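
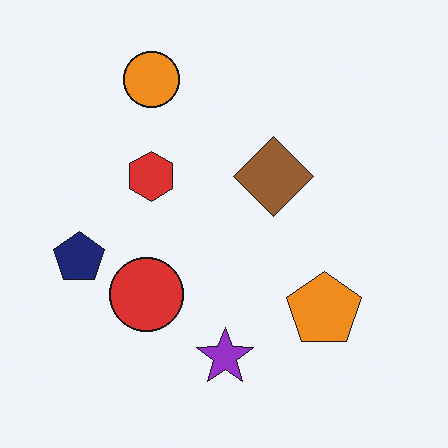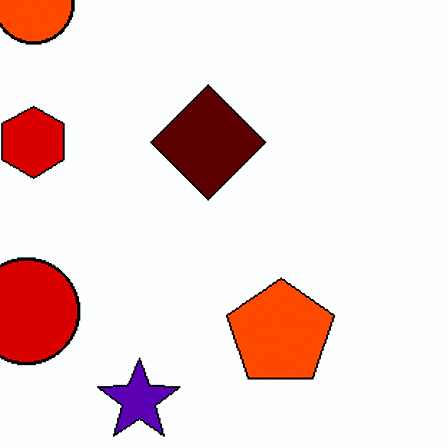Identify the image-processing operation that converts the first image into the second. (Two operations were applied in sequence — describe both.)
The second image is the first cropped to a modestly smaller region and rescaled, then boosted in contrast.

The visible shapes are larger and the field of view is narrower; shapes near the original edges may be partly or wholly outside the frame — a crop-and-rescale. Tones are pushed away from mid-grey across the whole image — a global contrast change.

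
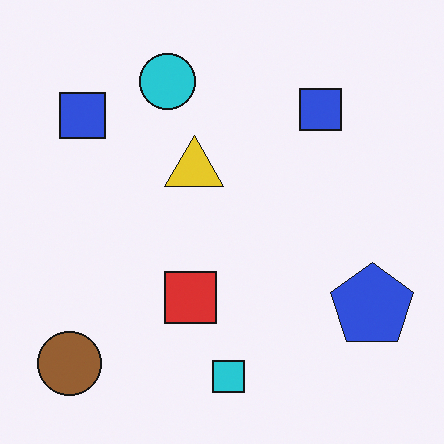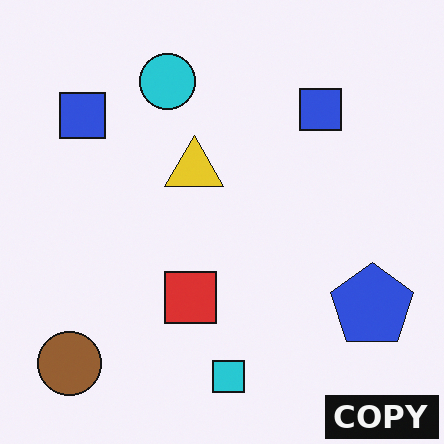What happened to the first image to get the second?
This is the original image watermarked with the text "COPY" in the lower-right corner.

A dark label reading "COPY" appears in the lower-right corner.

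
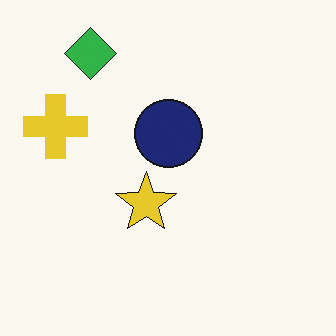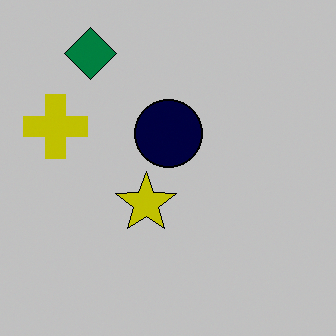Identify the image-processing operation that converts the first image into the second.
It was heavily posterized to just a handful of flat colors.

Each flat color has snapped to a coarser quantized level — most visibly, the near-white background has dropped to a flat grey.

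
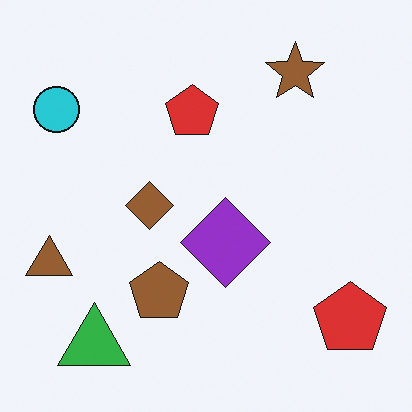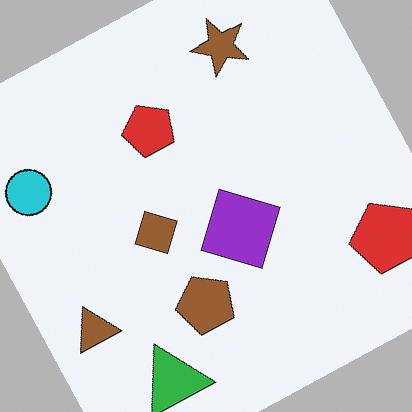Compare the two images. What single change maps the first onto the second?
Rotated counter-clockwise by a clearly visible amount.

Every shape is tilted by the same angle and the image corners show triangular fill wedges — a whole-image rotation by a non-right angle.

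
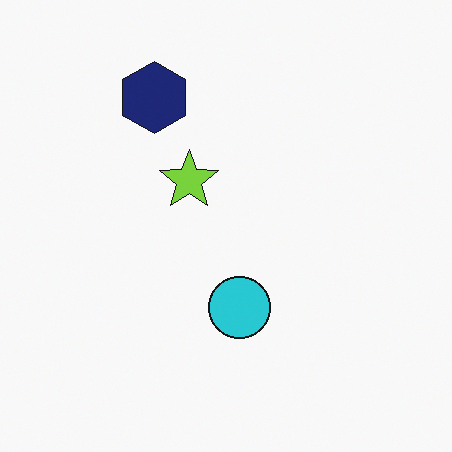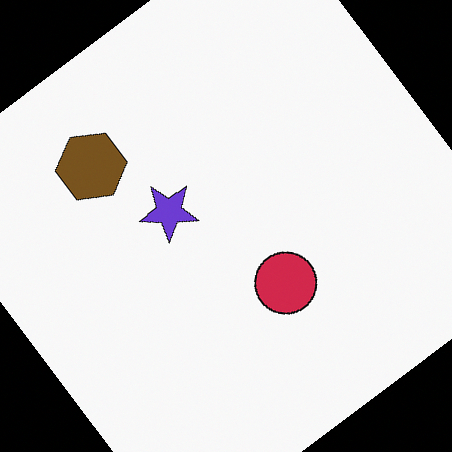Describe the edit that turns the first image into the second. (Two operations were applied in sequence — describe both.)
The image was hue-shifted through roughly half the color wheel, then rotated counter-clockwise by a large amount — several tens of degrees.

Every shape's color has rotated by the same amount around the hue wheel — a uniform hue shift. Every shape is tilted by the same angle and the image corners show triangular fill wedges — a whole-image rotation by a non-right angle.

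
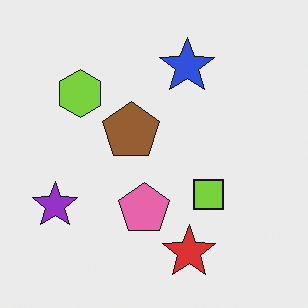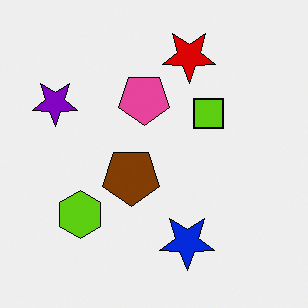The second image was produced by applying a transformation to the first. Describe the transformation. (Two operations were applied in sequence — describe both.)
The second image is the first flipped vertically (top ↔ bottom), then given slightly increased contrast.

The red star is in the bottom of the first image and the top of the second — shapes on opposite sides of the horizontal midline have swapped in a mirror flip. Tones are pushed away from mid-grey across the whole image — a global contrast change.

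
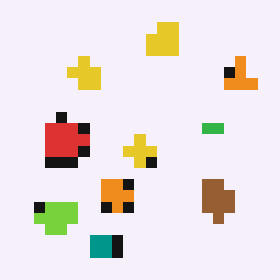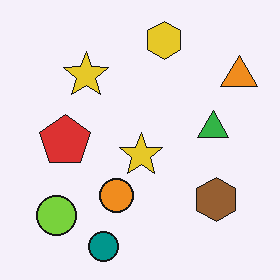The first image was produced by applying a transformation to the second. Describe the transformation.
It was coarsely pixelated.

Shapes are reduced to large square blocks; fine edges and outlines are lost — a downscale-then-upscale (mosaic) effect.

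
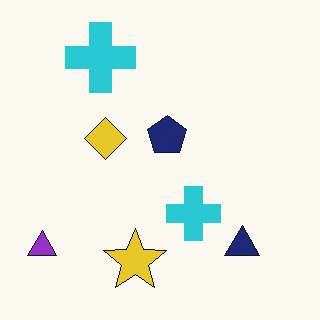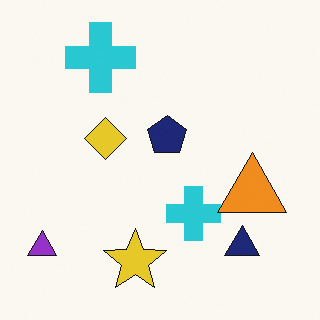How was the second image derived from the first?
The transformation is: overlaid with an additional orange triangle.

An orange triangle appears in the second image that is absent from the first.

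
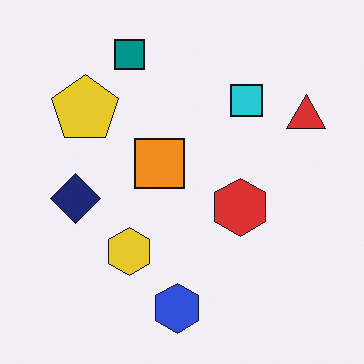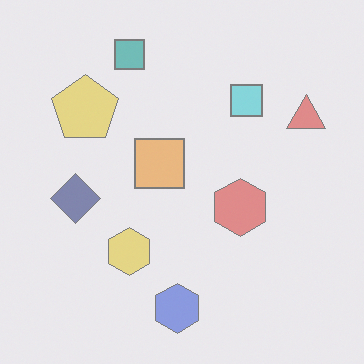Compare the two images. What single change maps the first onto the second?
The image was washed out (contrast reduced).

Tones are pushed toward mid-grey across the whole image — a global contrast change.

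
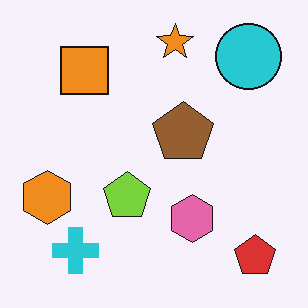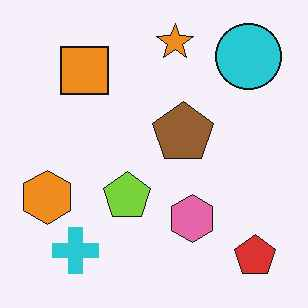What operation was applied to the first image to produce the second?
JPEG-compressed with visible artifacts.

Blocky 8×8 compression artifacts appear around shape edges and the flat background shows ringing — characteristic JPEG degradation.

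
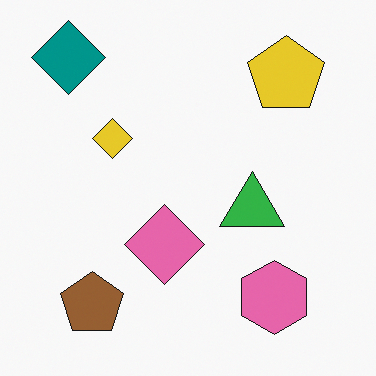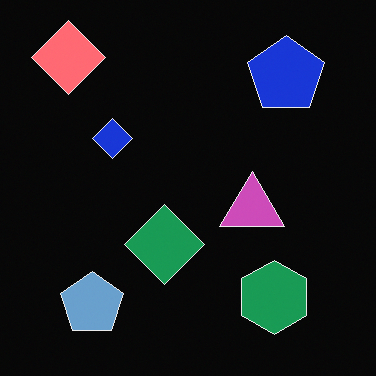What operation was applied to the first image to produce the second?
It was color-inverted (negative).

The light background has become dark and every shape's color is its complement — a photographic negative.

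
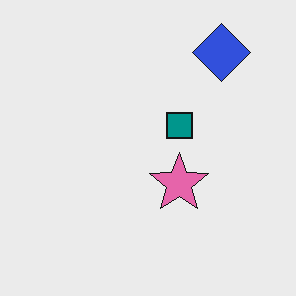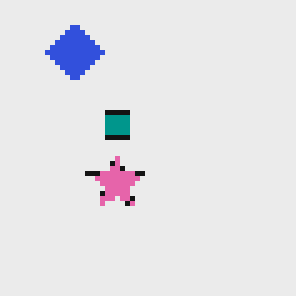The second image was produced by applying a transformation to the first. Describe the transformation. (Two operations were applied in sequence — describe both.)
This is the original image flipped horizontally (left ↔ right), then mildly pixelated.

The blue diamond is in the top-right of the first image and the top-left of the second — shapes on opposite sides of the vertical midline have swapped in a mirror flip. Shapes are reduced to large square blocks; fine edges and outlines are lost — a downscale-then-upscale (mosaic) effect.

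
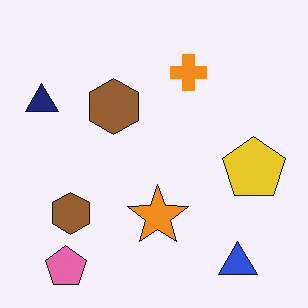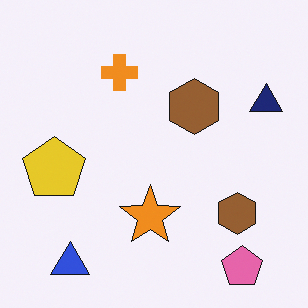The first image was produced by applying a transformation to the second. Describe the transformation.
This is the original image flipped horizontally (left ↔ right).

The navy triangle is in the top-right of the second image and the top-left of the first — shapes on opposite sides of the vertical midline have swapped in a mirror flip.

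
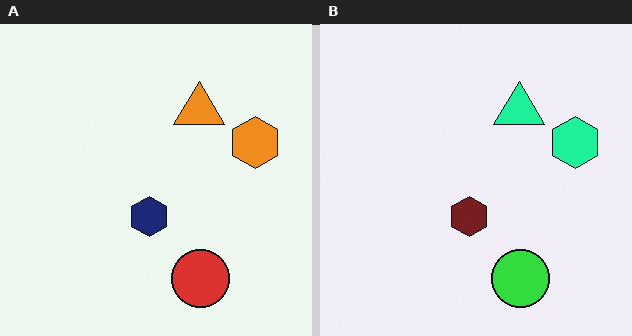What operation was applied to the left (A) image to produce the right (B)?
The image was hue-shifted through roughly a third of the color wheel.

Every shape's color has rotated by the same amount around the hue wheel — a uniform hue shift.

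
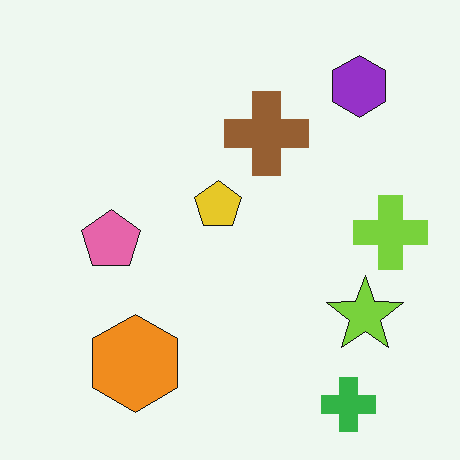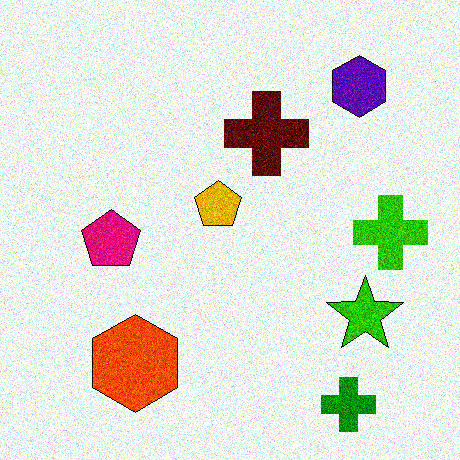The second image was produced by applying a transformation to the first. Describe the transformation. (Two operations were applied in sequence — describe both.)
Given much higher contrast, then degraded with heavy additive noise.

Tones are pushed away from mid-grey across the whole image — a global contrast change. Random speckle covers the whole image, including the flat background.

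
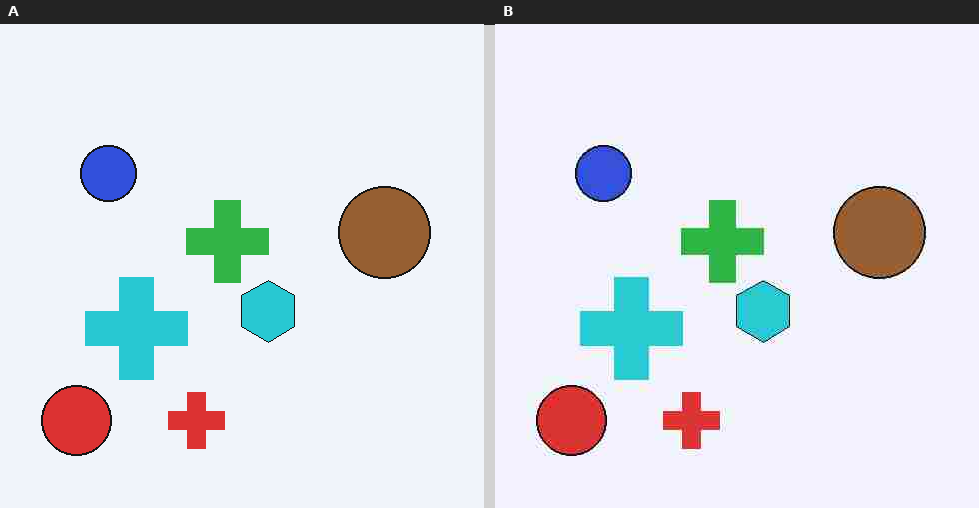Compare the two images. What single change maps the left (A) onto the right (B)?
The transformation is: degraded with heavy JPEG compression.

Blocky 8×8 compression artifacts appear around shape edges and the flat background shows ringing — characteristic JPEG degradation.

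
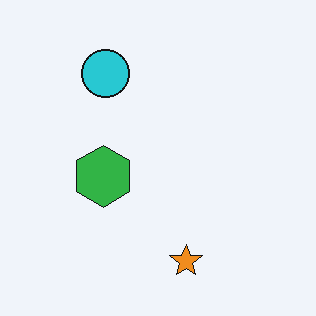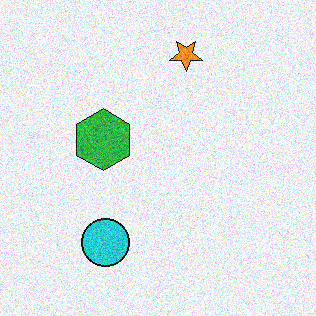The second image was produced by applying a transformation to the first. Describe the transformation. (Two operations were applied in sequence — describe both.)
This is the original image flipped vertically (top ↔ bottom), then degraded with visible gaussian noise.

The orange star is in the bottom of the first image and the top of the second — shapes on opposite sides of the horizontal midline have swapped in a mirror flip. Random speckle covers the whole image, including the flat background.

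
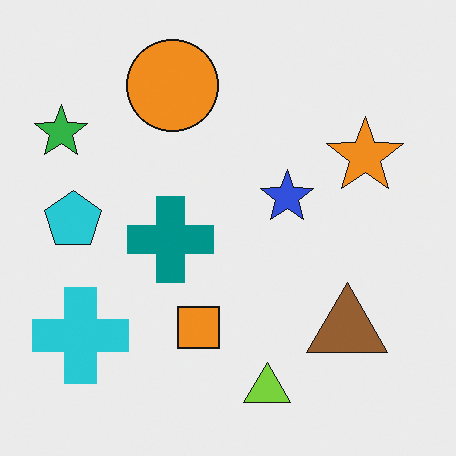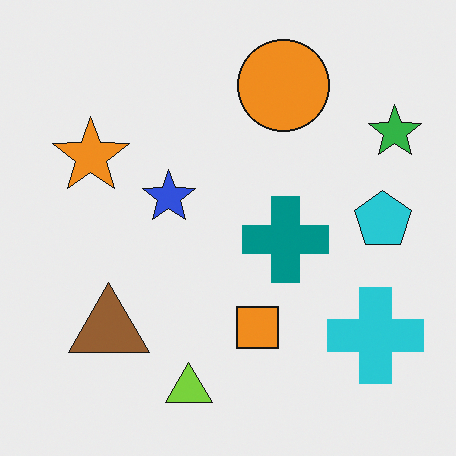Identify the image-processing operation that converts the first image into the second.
It was flipped horizontally (left ↔ right).

The green star is in the top-left of the first image and the top-right of the second — shapes on opposite sides of the vertical midline have swapped in a mirror flip.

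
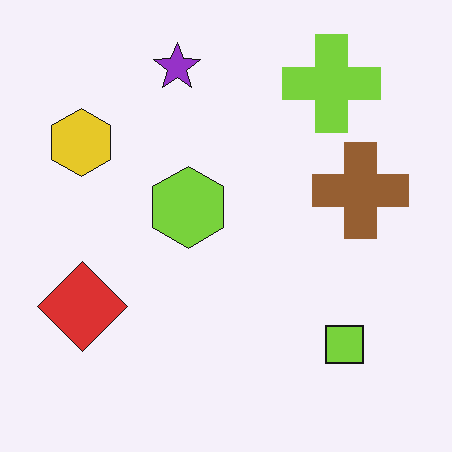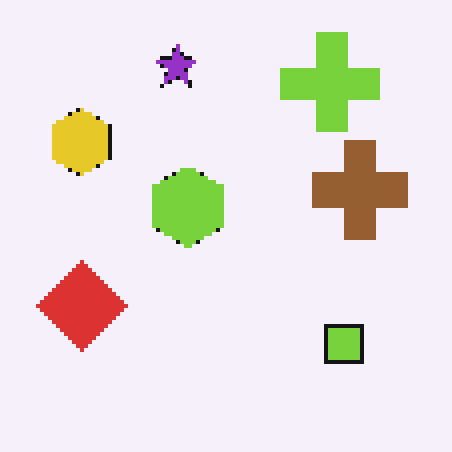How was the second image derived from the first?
It was mildly pixelated.

Shapes are reduced to large square blocks; fine edges and outlines are lost — a downscale-then-upscale (mosaic) effect.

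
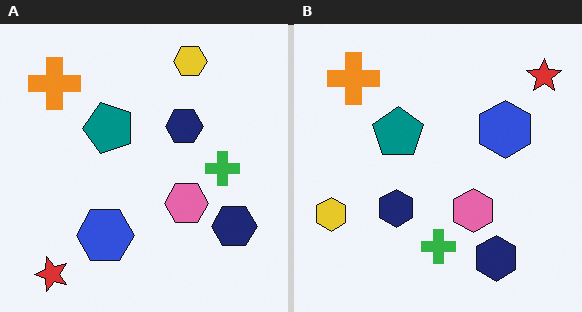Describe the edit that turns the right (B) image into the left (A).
It was transposed (reflected across the top-left ↔ bottom-right diagonal).

Shapes have swapped their row and column positions — what was in the top-right is now in the bottom-left — a diagonal reflection.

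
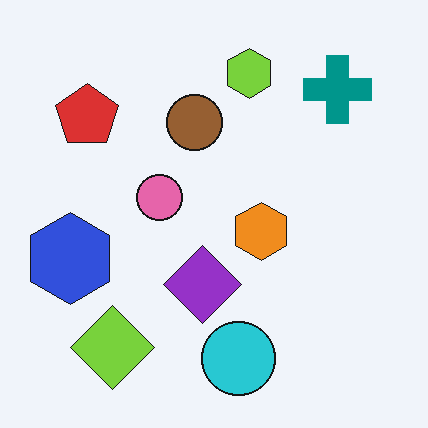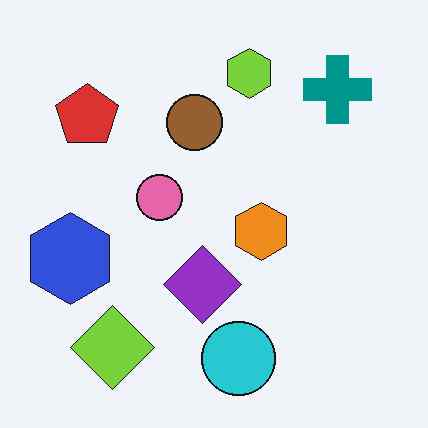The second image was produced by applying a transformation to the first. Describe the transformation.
This is the original image JPEG-compressed with visible artifacts.

Blocky 8×8 compression artifacts appear around shape edges and the flat background shows ringing — characteristic JPEG degradation.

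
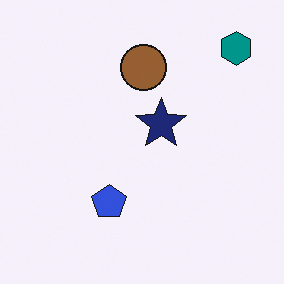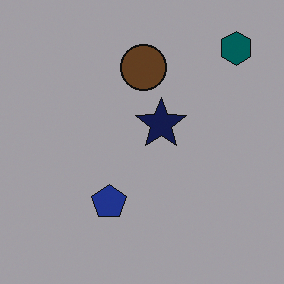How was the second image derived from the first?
This is the original image substantially darkened.

Every pixel — background and shapes alike — is uniformly darkened.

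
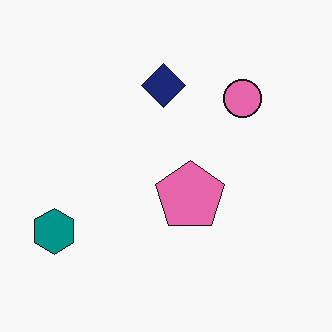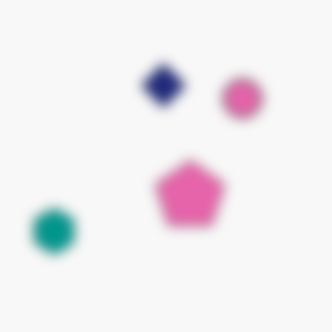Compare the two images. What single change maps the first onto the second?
The transformation is: heavily blurred.

Shape edges and outlines are uniformly softened across the whole image.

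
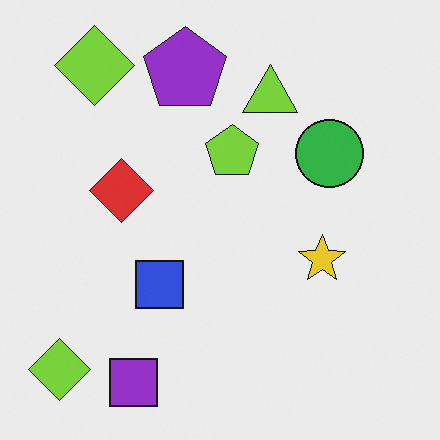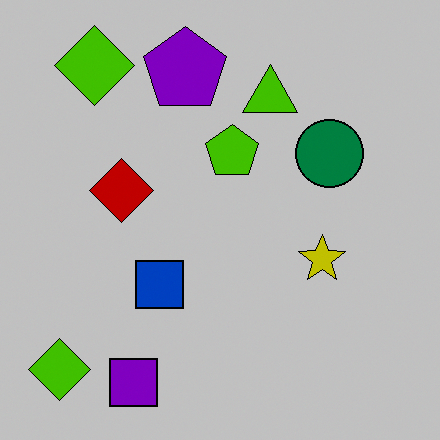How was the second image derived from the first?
This is the original image aggressively posterized.

Each flat color has snapped to a coarser quantized level — most visibly, the near-white background has dropped to a flat grey.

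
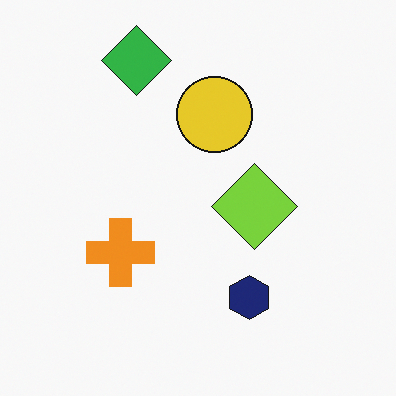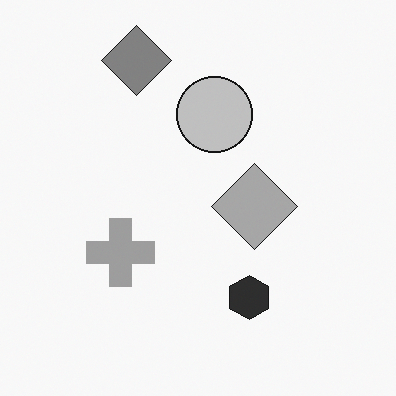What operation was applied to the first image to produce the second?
The image was converted to grayscale.

All color is removed — every shape is now a shade of grey.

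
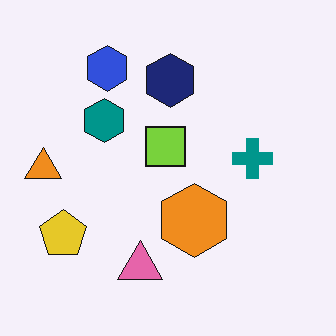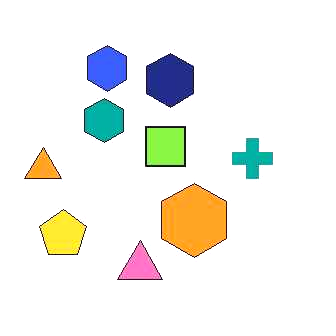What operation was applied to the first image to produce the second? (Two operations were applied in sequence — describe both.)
The transformation is: JPEG-compressed with visible artifacts, then slightly brightened.

Blocky 8×8 compression artifacts appear around shape edges and the flat background shows ringing — characteristic JPEG degradation. Every pixel — background and shapes alike — is uniformly brightened.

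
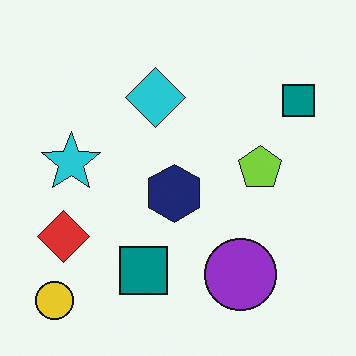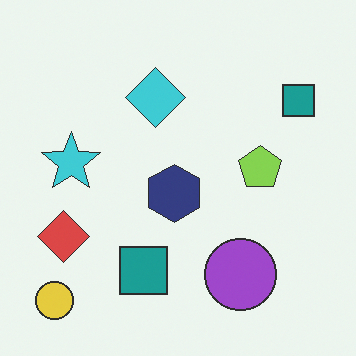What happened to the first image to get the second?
This is the original image given slightly reduced contrast.

Tones are pushed toward mid-grey across the whole image — a global contrast change.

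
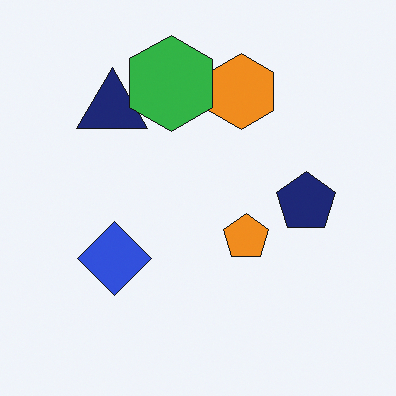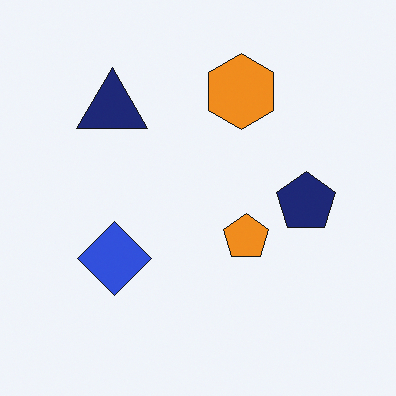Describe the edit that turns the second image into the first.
The first image is the second overlaid with an additional green hexagon.

A green hexagon appears in the first image that is absent from the second.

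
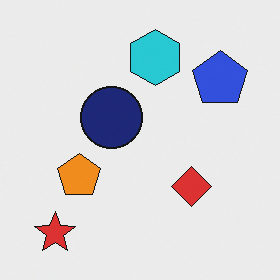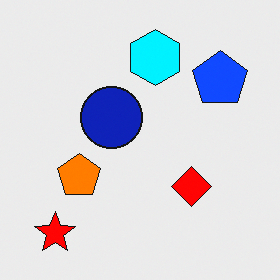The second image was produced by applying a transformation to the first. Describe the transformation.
The second image is the first made much more vivid (saturation change).

All colors are more vivid — a global saturation change.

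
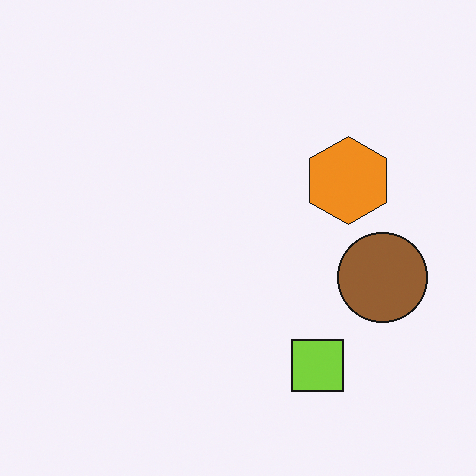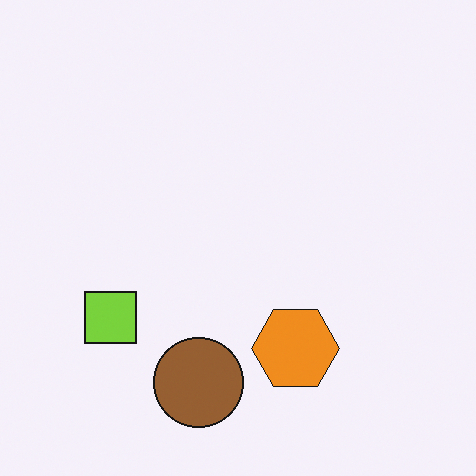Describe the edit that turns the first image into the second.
The second image is the first rotated 90° clockwise.

The lime square sits in the bottom of the first image and the left of the second — consistent with a whole-image 90° clockwise rotation.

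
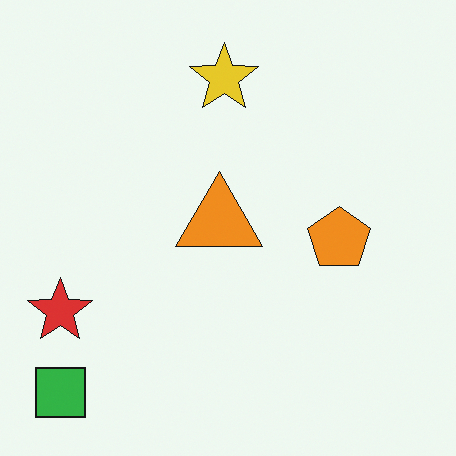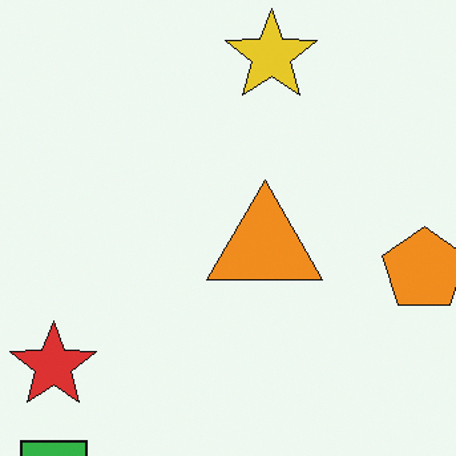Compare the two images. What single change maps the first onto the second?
Cropped to a modestly smaller region and rescaled.

The visible shapes are larger and the field of view is narrower; shapes near the original edges may be partly or wholly outside the frame — a crop-and-rescale.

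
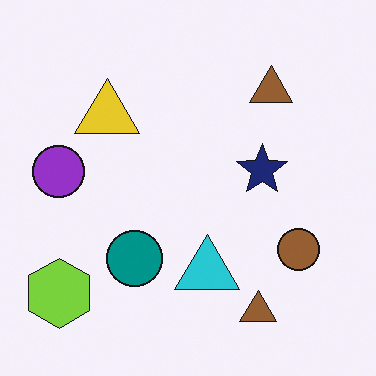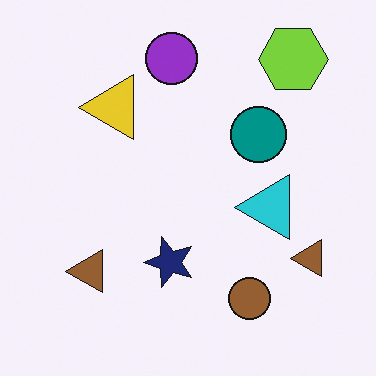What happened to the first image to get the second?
The second image is the first transposed (reflected across the top-left ↔ bottom-right diagonal).

Shapes have swapped their row and column positions — what was in the top-right is now in the bottom-left — a diagonal reflection.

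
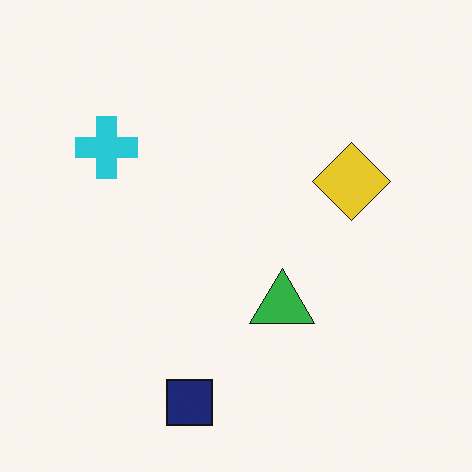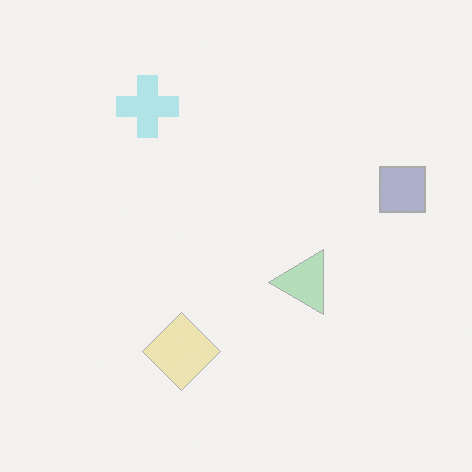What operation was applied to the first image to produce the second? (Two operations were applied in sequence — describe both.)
Transposed (reflected across the top-left ↔ bottom-right diagonal), then given much lower contrast.

Shapes have swapped their row and column positions — what was in the top-right is now in the bottom-left — a diagonal reflection. Tones are pushed toward mid-grey across the whole image — a global contrast change.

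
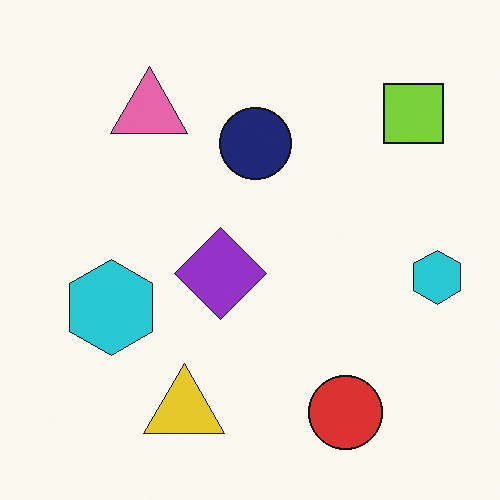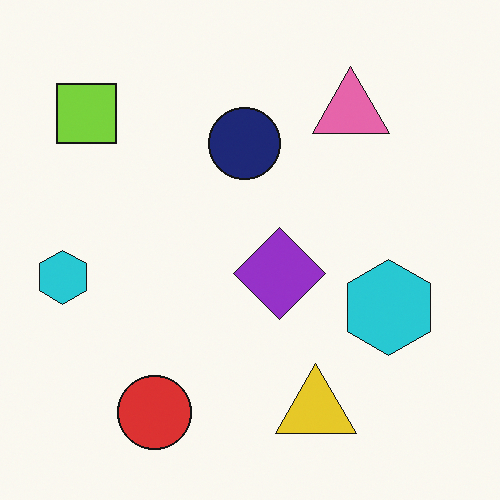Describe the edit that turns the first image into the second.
It was flipped horizontally (left ↔ right).

The lime square is in the top-right of the first image and the top-left of the second — shapes on opposite sides of the vertical midline have swapped in a mirror flip.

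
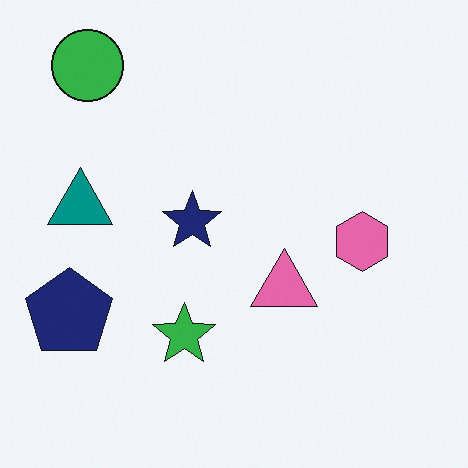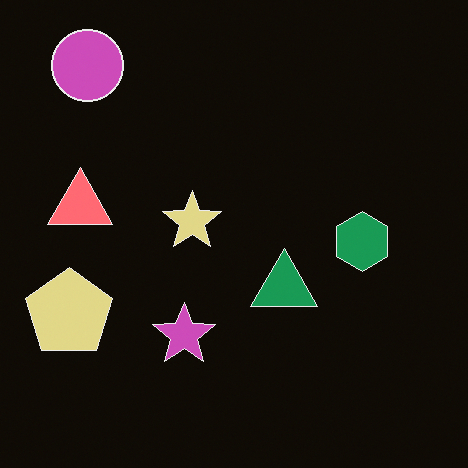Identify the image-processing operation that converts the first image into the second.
The transformation is: color-inverted (negative).

The light background has become dark and every shape's color is its complement — a photographic negative.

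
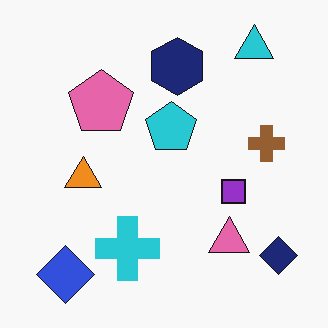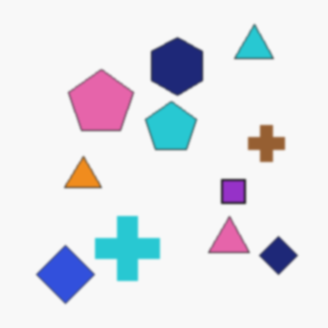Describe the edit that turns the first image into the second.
This is the original image slightly softened.

Shape edges and outlines are uniformly softened across the whole image.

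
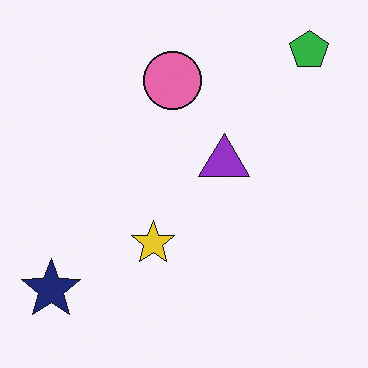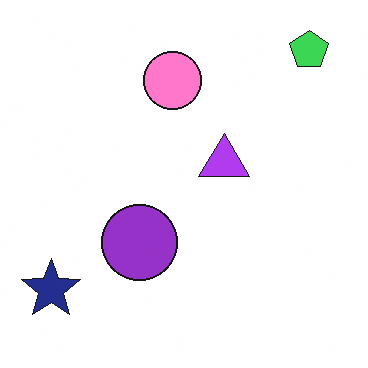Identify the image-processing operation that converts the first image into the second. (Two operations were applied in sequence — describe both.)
The second image is the first brightened a little, then overlaid with an additional purple circle.

Every pixel — background and shapes alike — is uniformly brightened. A purple circle appears in the second image that is absent from the first.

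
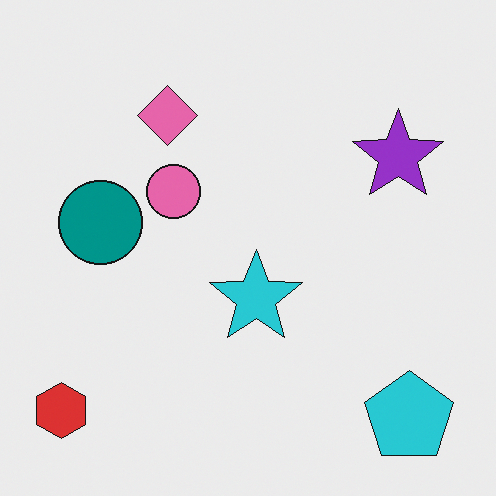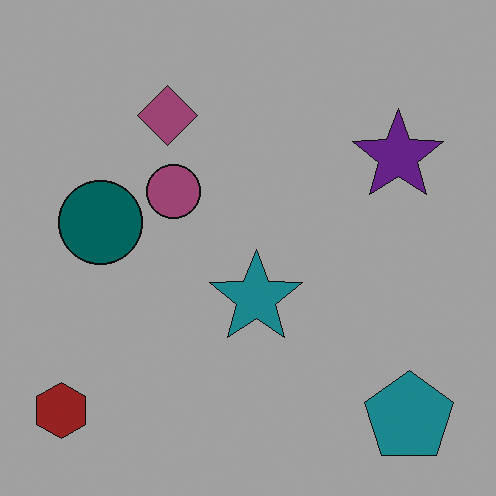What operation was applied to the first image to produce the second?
This is the original image noticeably darkened.

Every pixel — background and shapes alike — is uniformly darkened.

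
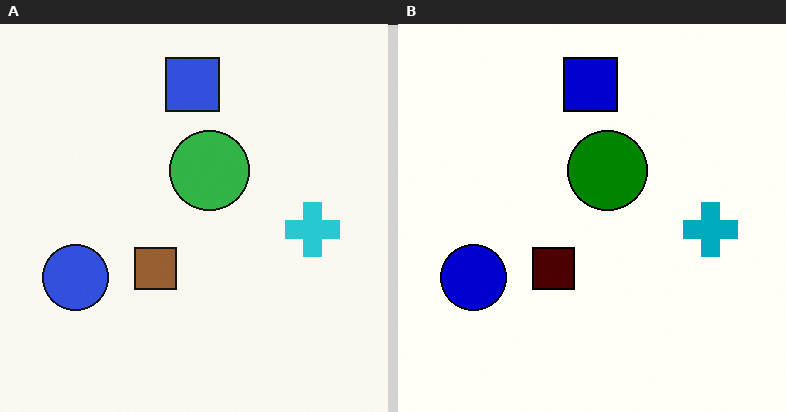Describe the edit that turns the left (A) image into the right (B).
This is the original image boosted in contrast.

Tones are pushed away from mid-grey across the whole image — a global contrast change.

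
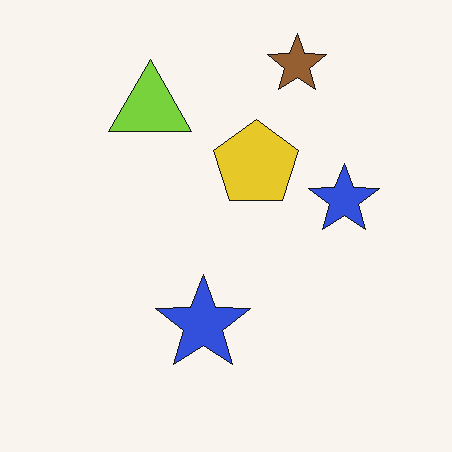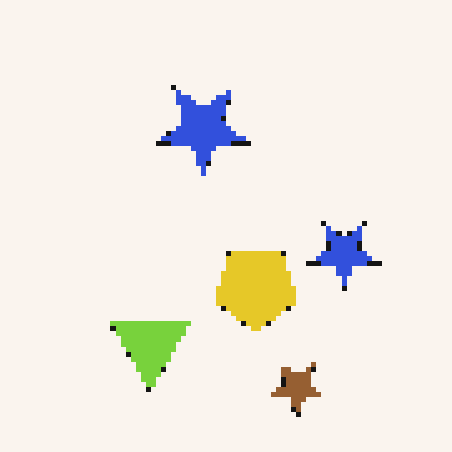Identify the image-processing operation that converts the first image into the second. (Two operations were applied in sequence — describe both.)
The second image is the first mildly pixelated, then flipped vertically (top ↔ bottom).

Shapes are reduced to large square blocks; fine edges and outlines are lost — a downscale-then-upscale (mosaic) effect. The brown star is in the top of the first image and the bottom of the second — shapes on opposite sides of the horizontal midline have swapped in a mirror flip.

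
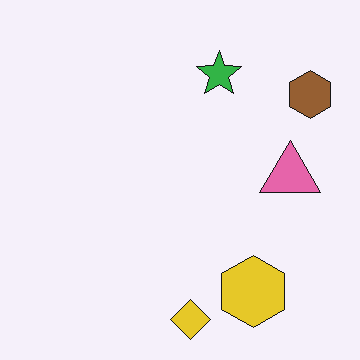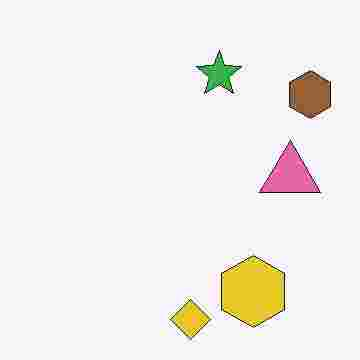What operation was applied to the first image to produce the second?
This is the original image degraded with heavy JPEG compression.

Blocky 8×8 compression artifacts appear around shape edges and the flat background shows ringing — characteristic JPEG degradation.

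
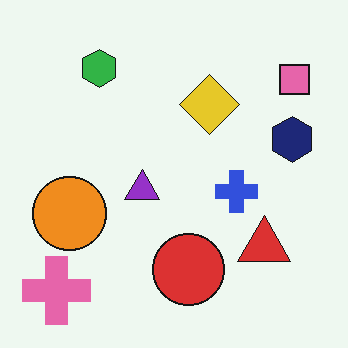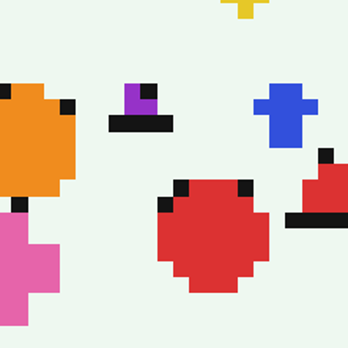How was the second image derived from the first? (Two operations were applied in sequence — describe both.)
It was heavily pixelated into large blocks, then cropped to a modestly smaller region and rescaled.

Shapes are reduced to large square blocks; fine edges and outlines are lost — a downscale-then-upscale (mosaic) effect. The visible shapes are larger and the field of view is narrower; shapes near the original edges may be partly or wholly outside the frame — a crop-and-rescale.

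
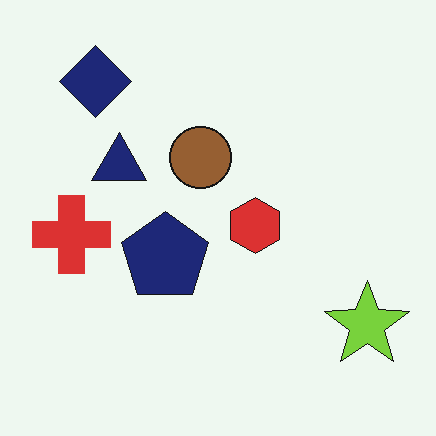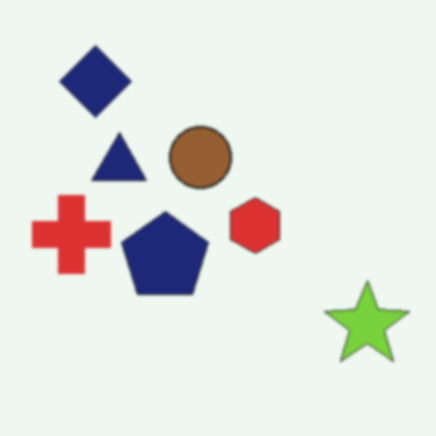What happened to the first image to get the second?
The image was lightly blurred.

Shape edges and outlines are uniformly softened across the whole image.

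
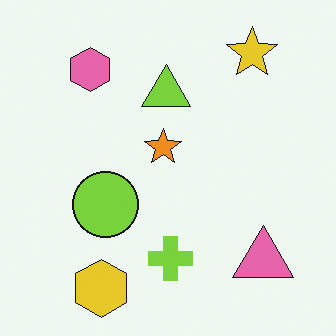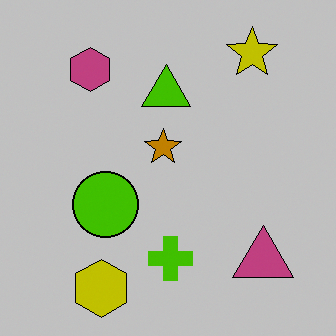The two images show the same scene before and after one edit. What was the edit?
The transformation is: heavily posterized to just a handful of flat colors.

Each flat color has snapped to a coarser quantized level — most visibly, the near-white background has dropped to a flat grey.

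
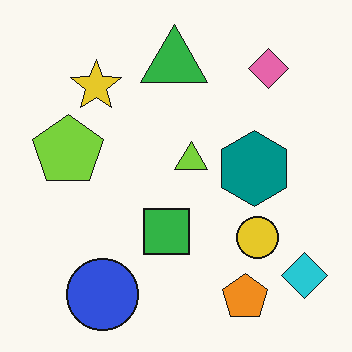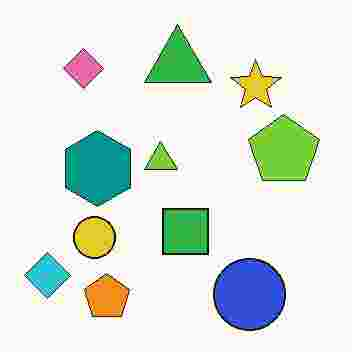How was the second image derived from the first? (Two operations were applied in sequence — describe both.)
The second image is the first flipped horizontally (left ↔ right), then degraded with heavy JPEG compression.

The cyan diamond is in the bottom-right of the first image and the bottom-left of the second — shapes on opposite sides of the vertical midline have swapped in a mirror flip. Blocky 8×8 compression artifacts appear around shape edges and the flat background shows ringing — characteristic JPEG degradation.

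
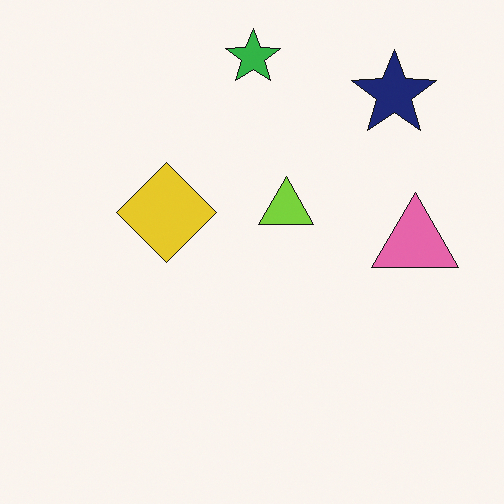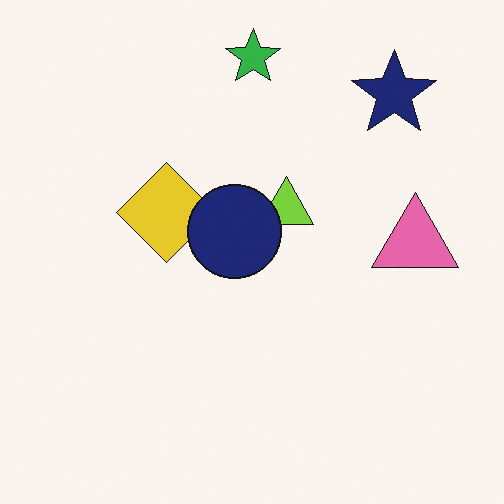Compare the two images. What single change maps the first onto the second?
The transformation is: overlaid with an additional navy circle.

A navy circle appears in the second image that is absent from the first.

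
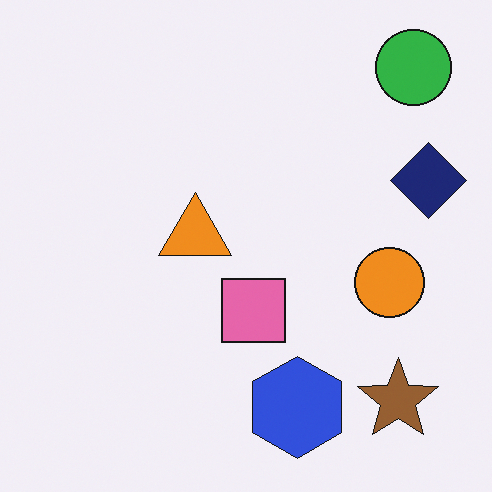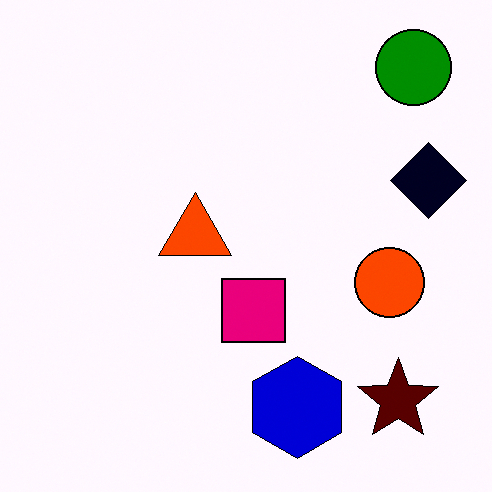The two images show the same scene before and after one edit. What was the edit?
Given much higher contrast.

Tones are pushed away from mid-grey across the whole image — a global contrast change.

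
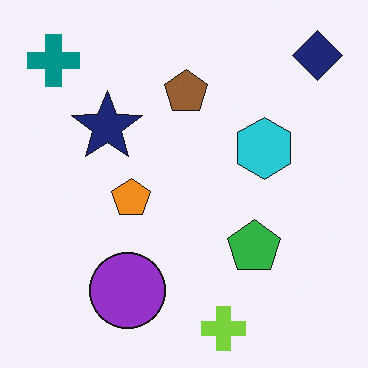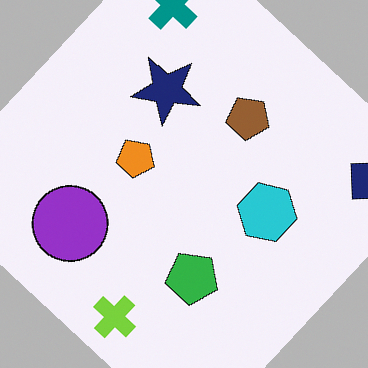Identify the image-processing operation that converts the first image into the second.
The second image is the first rotated clockwise by a large amount — several tens of degrees.

Every shape is tilted by the same angle and the image corners show triangular fill wedges — a whole-image rotation by a non-right angle.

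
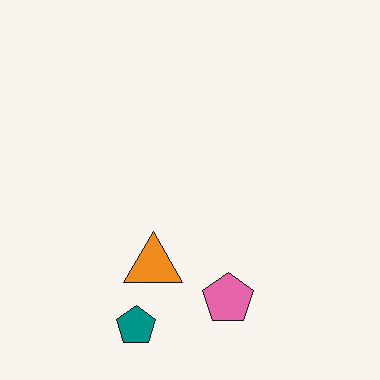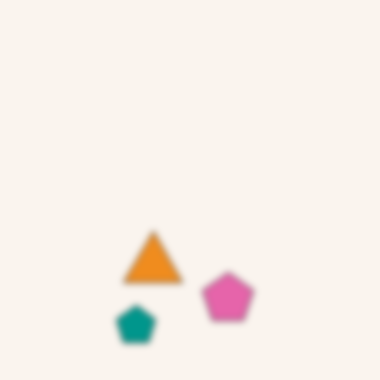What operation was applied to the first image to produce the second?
The second image is the first noticeably gaussian-blurred.

Shape edges and outlines are uniformly softened across the whole image.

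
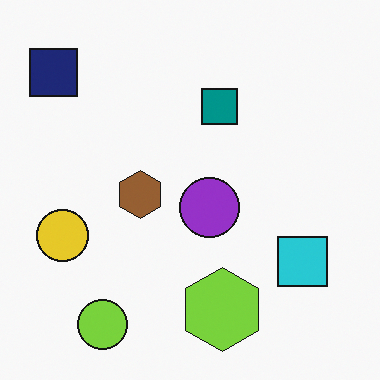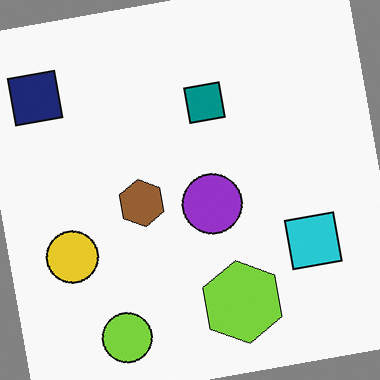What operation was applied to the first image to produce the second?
The second image is the first rotated counter-clockwise by a small amount.

Every shape is tilted by the same angle and the image corners show triangular fill wedges — a whole-image rotation by a non-right angle.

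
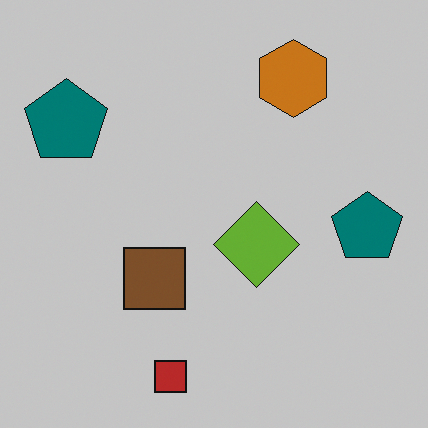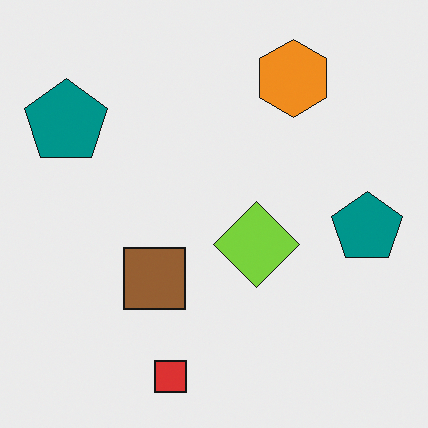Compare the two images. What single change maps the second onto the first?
The image was darkened a little.

Every pixel — background and shapes alike — is uniformly darkened.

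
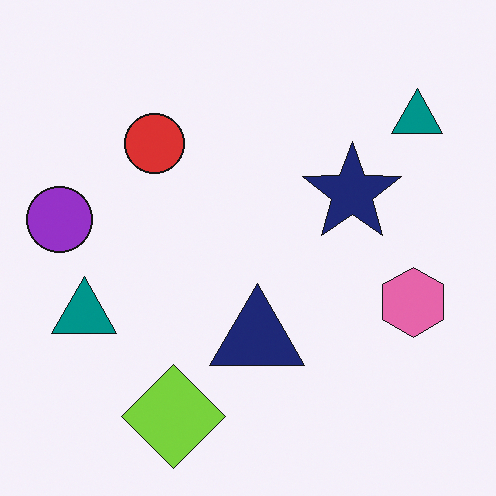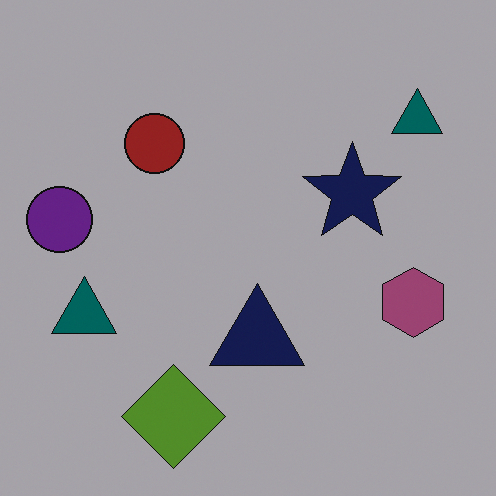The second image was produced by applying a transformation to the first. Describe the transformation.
It was noticeably darkened.

Every pixel — background and shapes alike — is uniformly darkened.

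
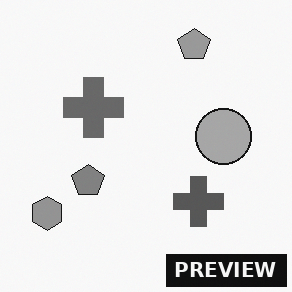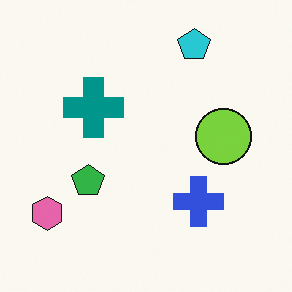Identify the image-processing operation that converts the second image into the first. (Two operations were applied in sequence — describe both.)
The image was converted to grayscale, then watermarked with the text "PREVIEW" in the lower-right corner.

All color is removed — every shape is now a shade of grey. A dark label reading "PREVIEW" appears in the lower-right corner.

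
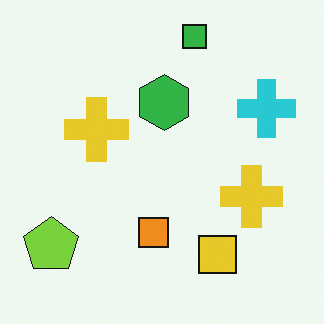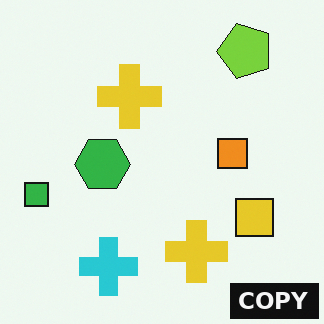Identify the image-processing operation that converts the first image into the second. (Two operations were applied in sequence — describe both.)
This is the original image transposed (reflected across the top-left ↔ bottom-right diagonal), then watermarked with the text "COPY" in the lower-right corner.

Shapes have swapped their row and column positions — what was in the top-right is now in the bottom-left — a diagonal reflection. A dark label reading "COPY" appears in the lower-right corner.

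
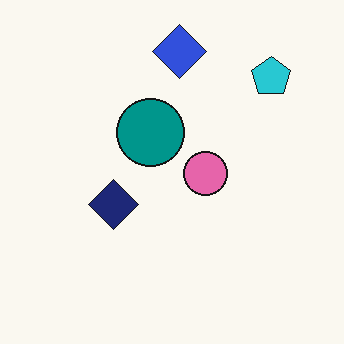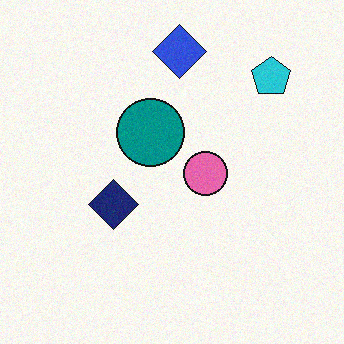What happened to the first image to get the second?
It was degraded with subtle gaussian noise.

Random speckle covers the whole image, including the flat background.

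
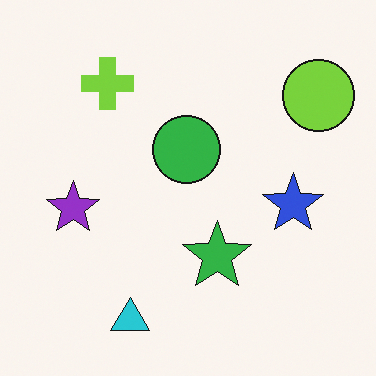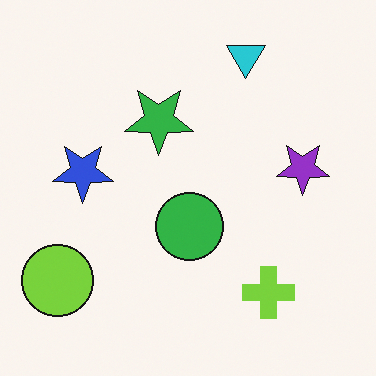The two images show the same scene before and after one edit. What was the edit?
It was rotated 180°.

The lime circle sits in the top-right of the first image and the bottom-left of the second — consistent with a whole-image 180° rotation.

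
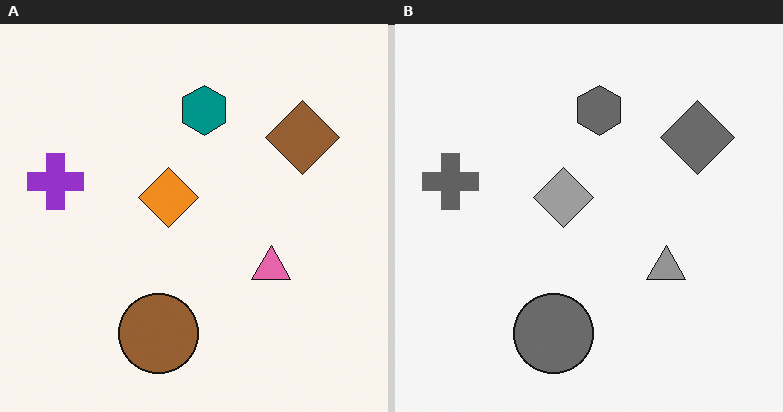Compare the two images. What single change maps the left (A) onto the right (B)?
The image was converted to grayscale.

All color is removed — every shape is now a shade of grey.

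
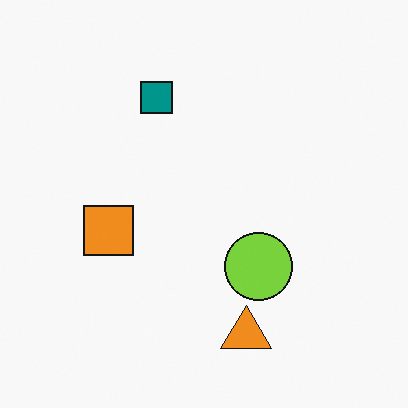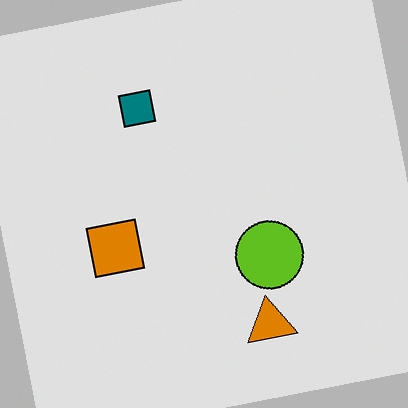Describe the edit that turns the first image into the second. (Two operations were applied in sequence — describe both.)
This is the original image posterized to a reduced palette, then rotated counter-clockwise by a small amount.

Each flat color has snapped to a coarser quantized level — most visibly, the near-white background has dropped to a flat grey. Every shape is tilted by the same angle and the image corners show triangular fill wedges — a whole-image rotation by a non-right angle.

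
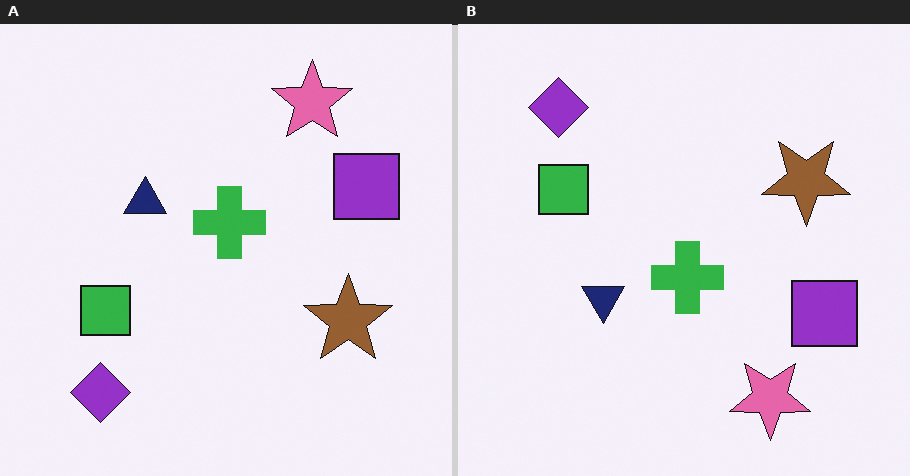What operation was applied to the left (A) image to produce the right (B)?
The right (B) image is the left (A) flipped vertically (top ↔ bottom).

The pink star is in the top-right of the left (A) image and the bottom-right of the right (B) — shapes on opposite sides of the horizontal midline have swapped in a mirror flip.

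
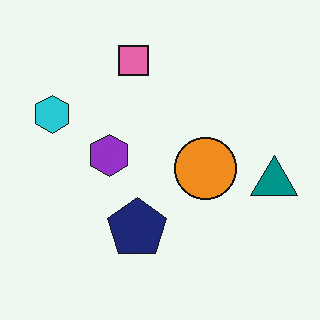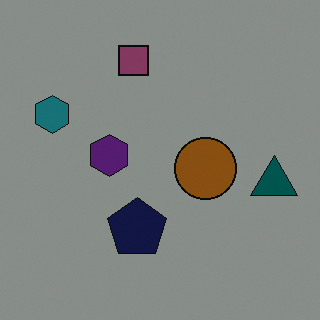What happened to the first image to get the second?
The transformation is: darkened a lot.

Every pixel — background and shapes alike — is uniformly darkened.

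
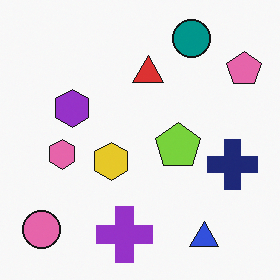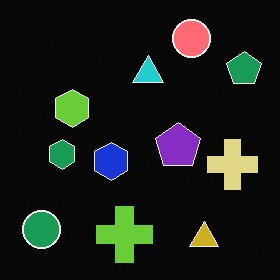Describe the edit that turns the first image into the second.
The second image is the first color-inverted (negative).

The light background has become dark and every shape's color is its complement — a photographic negative.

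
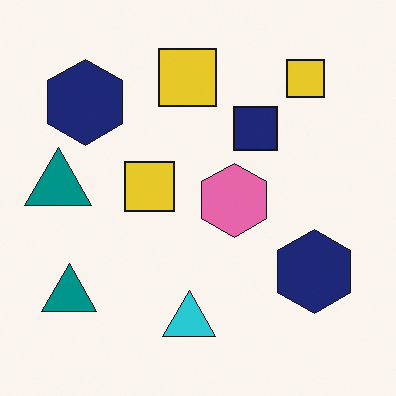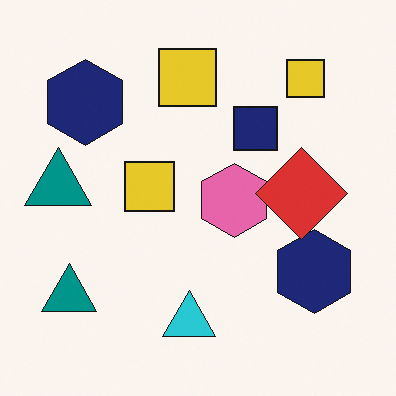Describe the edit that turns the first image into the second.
The second image is the first overlaid with an additional red diamond.

A red diamond appears in the second image that is absent from the first.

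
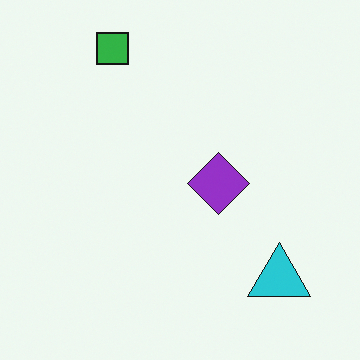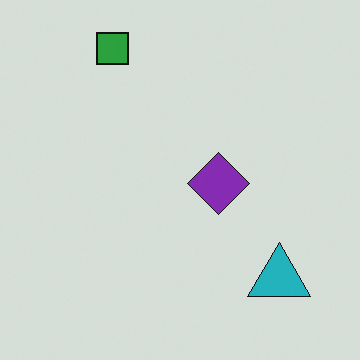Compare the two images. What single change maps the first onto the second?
It was darkened a little.

Every pixel — background and shapes alike — is uniformly darkened.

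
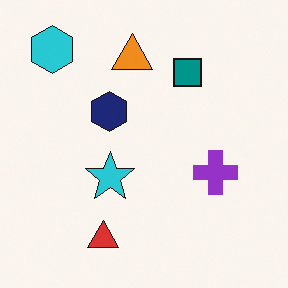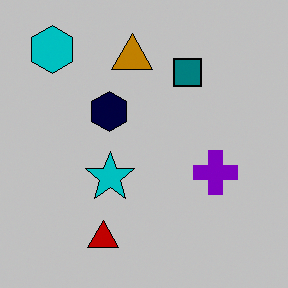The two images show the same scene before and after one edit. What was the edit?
It was heavily posterized to just a handful of flat colors.

Each flat color has snapped to a coarser quantized level — most visibly, the near-white background has dropped to a flat grey.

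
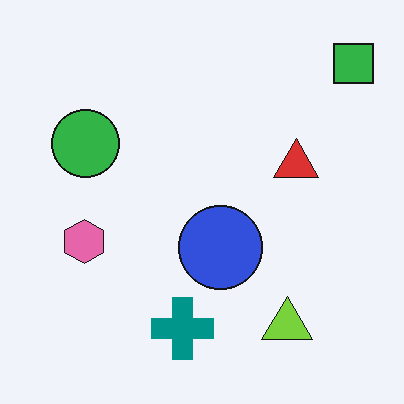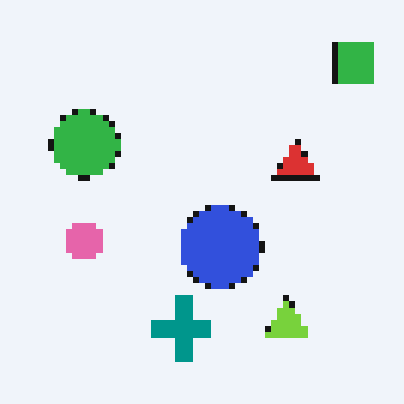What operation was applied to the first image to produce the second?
This is the original image moderately pixelated.

Shapes are reduced to large square blocks; fine edges and outlines are lost — a downscale-then-upscale (mosaic) effect.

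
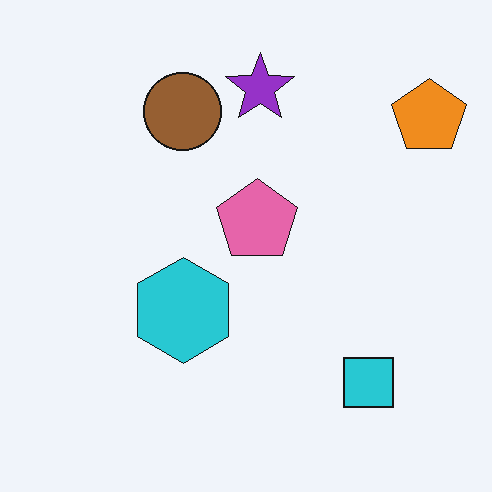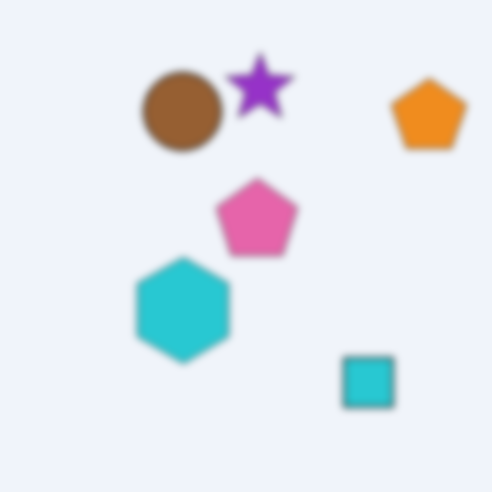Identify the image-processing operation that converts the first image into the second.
The image was noticeably gaussian-blurred.

Shape edges and outlines are uniformly softened across the whole image.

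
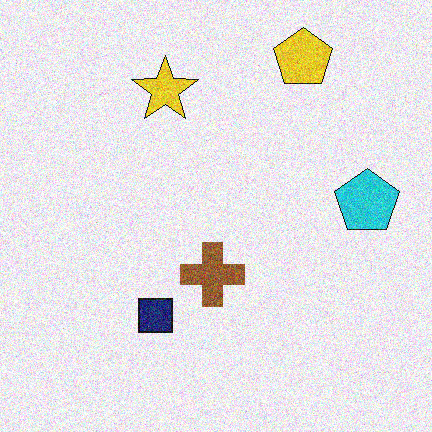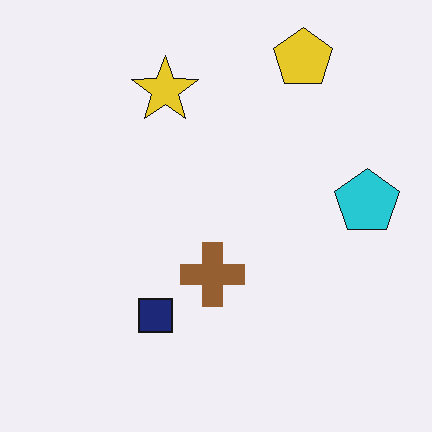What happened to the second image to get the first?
This is the original image degraded with moderate additive noise.

Random speckle covers the whole image, including the flat background.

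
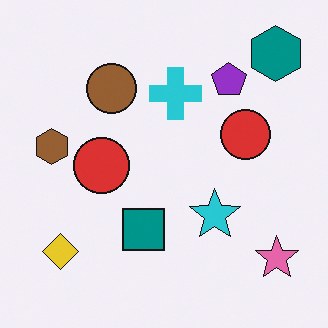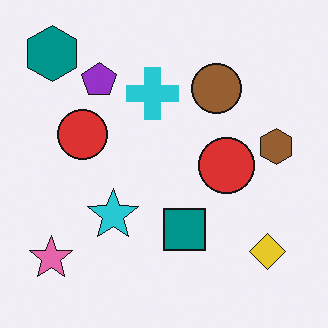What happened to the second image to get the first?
The first image is the second flipped horizontally (left ↔ right).

The pink star is in the bottom-left of the second image and the bottom-right of the first — shapes on opposite sides of the vertical midline have swapped in a mirror flip.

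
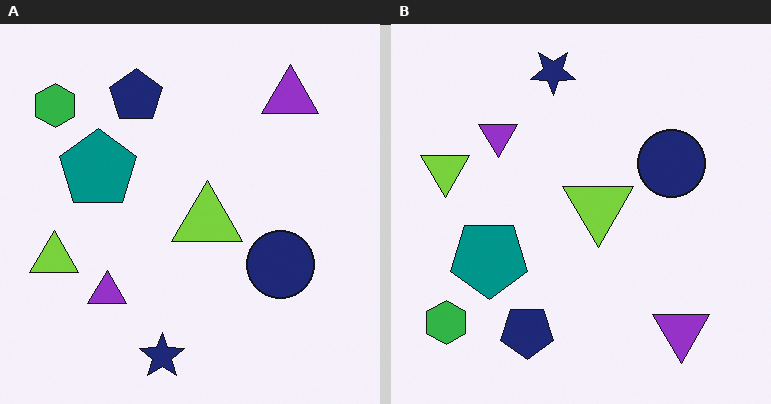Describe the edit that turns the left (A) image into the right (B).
The image was flipped vertically (top ↔ bottom).

The navy star is in the bottom of the left (A) image and the top of the right (B) — shapes on opposite sides of the horizontal midline have swapped in a mirror flip.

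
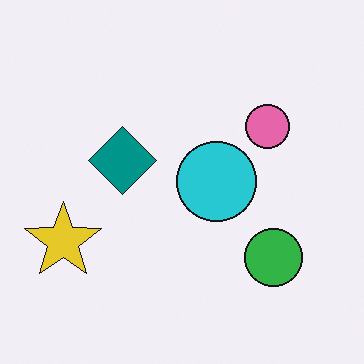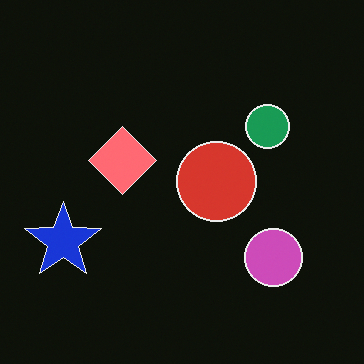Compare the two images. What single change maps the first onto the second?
The second image is the first color-inverted (negative).

The light background has become dark and every shape's color is its complement — a photographic negative.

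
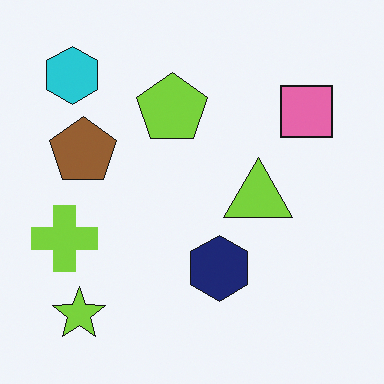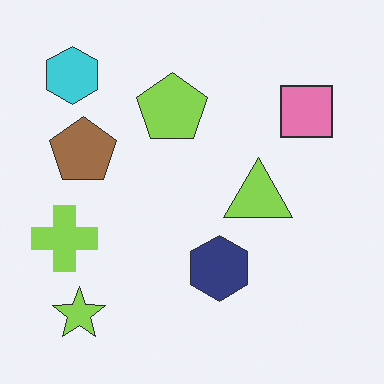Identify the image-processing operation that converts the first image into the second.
The second image is the first given slightly reduced contrast.

Tones are pushed toward mid-grey across the whole image — a global contrast change.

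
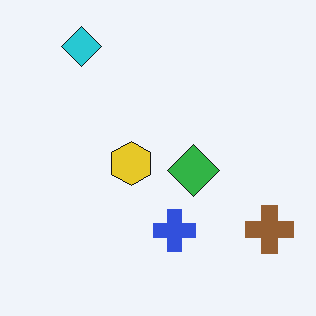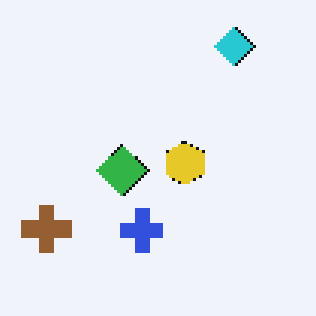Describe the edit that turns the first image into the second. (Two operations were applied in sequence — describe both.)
It was flipped horizontally (left ↔ right), then mildly pixelated.

The brown cross is in the bottom-right of the first image and the bottom-left of the second — shapes on opposite sides of the vertical midline have swapped in a mirror flip. Shapes are reduced to large square blocks; fine edges and outlines are lost — a downscale-then-upscale (mosaic) effect.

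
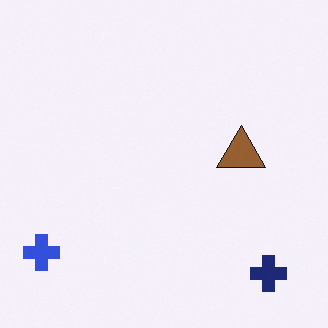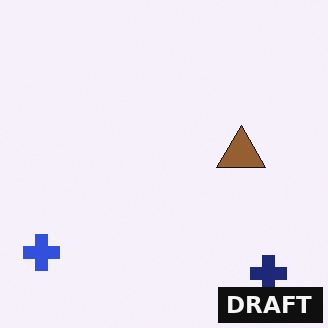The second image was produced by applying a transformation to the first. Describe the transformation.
The second image is the first watermarked with the text "DRAFT" in the lower-right corner.

A dark label reading "DRAFT" appears in the lower-right corner.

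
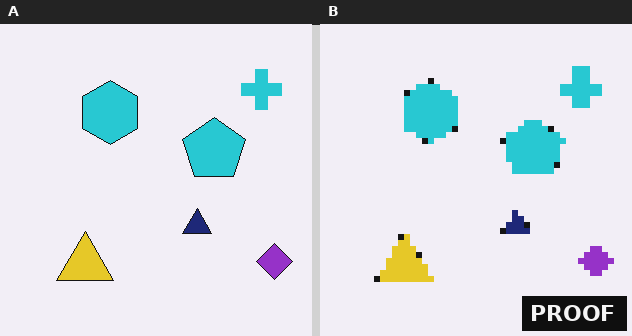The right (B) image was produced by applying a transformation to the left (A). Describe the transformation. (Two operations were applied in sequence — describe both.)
The image was moderately pixelated, then watermarked with the text "PROOF" in the lower-right corner.

Shapes are reduced to large square blocks; fine edges and outlines are lost — a downscale-then-upscale (mosaic) effect. A dark label reading "PROOF" appears in the lower-right corner.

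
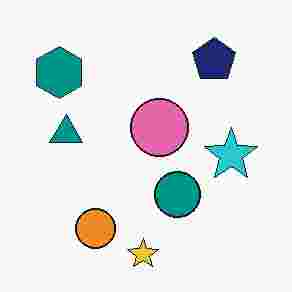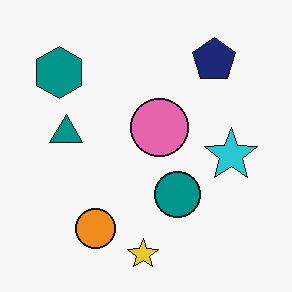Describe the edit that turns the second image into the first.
It was degraded with heavy JPEG compression.

Blocky 8×8 compression artifacts appear around shape edges and the flat background shows ringing — characteristic JPEG degradation.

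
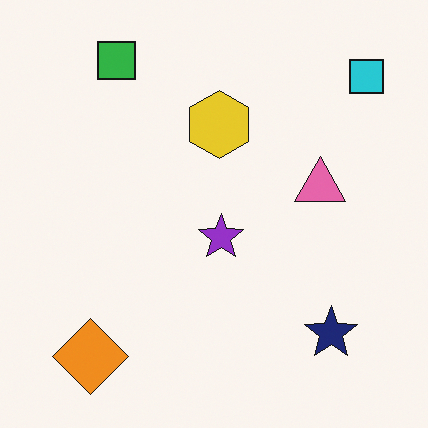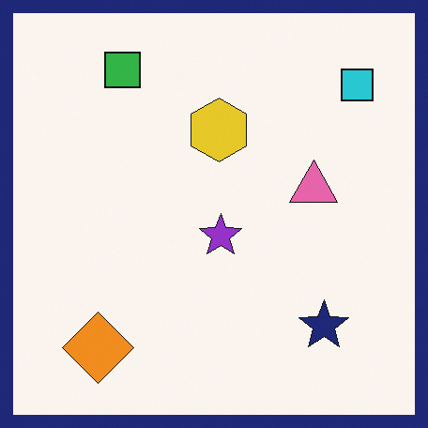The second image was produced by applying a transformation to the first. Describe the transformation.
Framed with a navy border.

A solid navy frame runs around the edge of the second image, with the content slightly shrunk inside it.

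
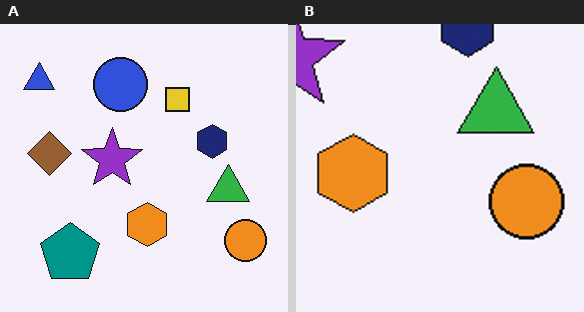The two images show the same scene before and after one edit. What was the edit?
The image was cropped to a noticeably smaller region and rescaled.

The visible shapes are larger and the field of view is narrower; shapes near the original edges may be partly or wholly outside the frame — a crop-and-rescale.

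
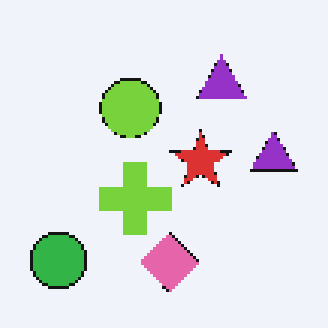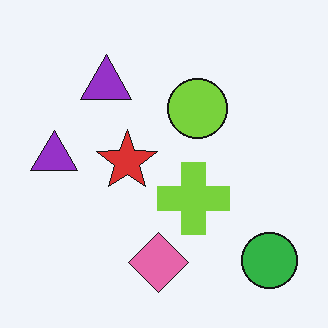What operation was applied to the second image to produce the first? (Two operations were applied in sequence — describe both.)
The transformation is: flipped horizontally (left ↔ right), then lightly pixelated (a mild mosaic effect).

The green circle is in the bottom-right of the second image and the bottom-left of the first — shapes on opposite sides of the vertical midline have swapped in a mirror flip. Shapes are reduced to large square blocks; fine edges and outlines are lost — a downscale-then-upscale (mosaic) effect.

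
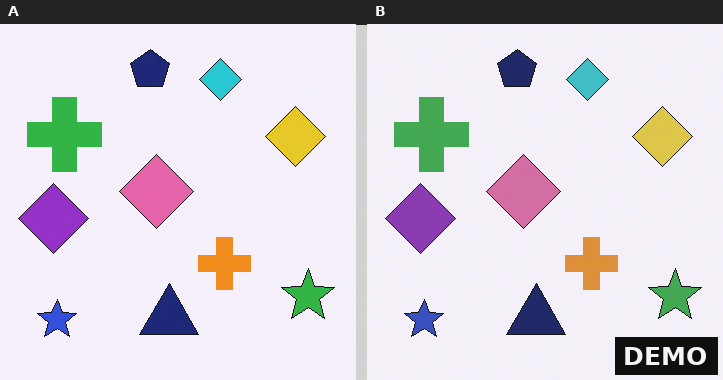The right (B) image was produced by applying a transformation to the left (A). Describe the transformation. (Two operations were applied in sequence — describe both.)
The image was slightly desaturated, then watermarked with the text "DEMO" in the lower-right corner.

All colors are more muted and greyish — a global saturation change. A dark label reading "DEMO" appears in the lower-right corner.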